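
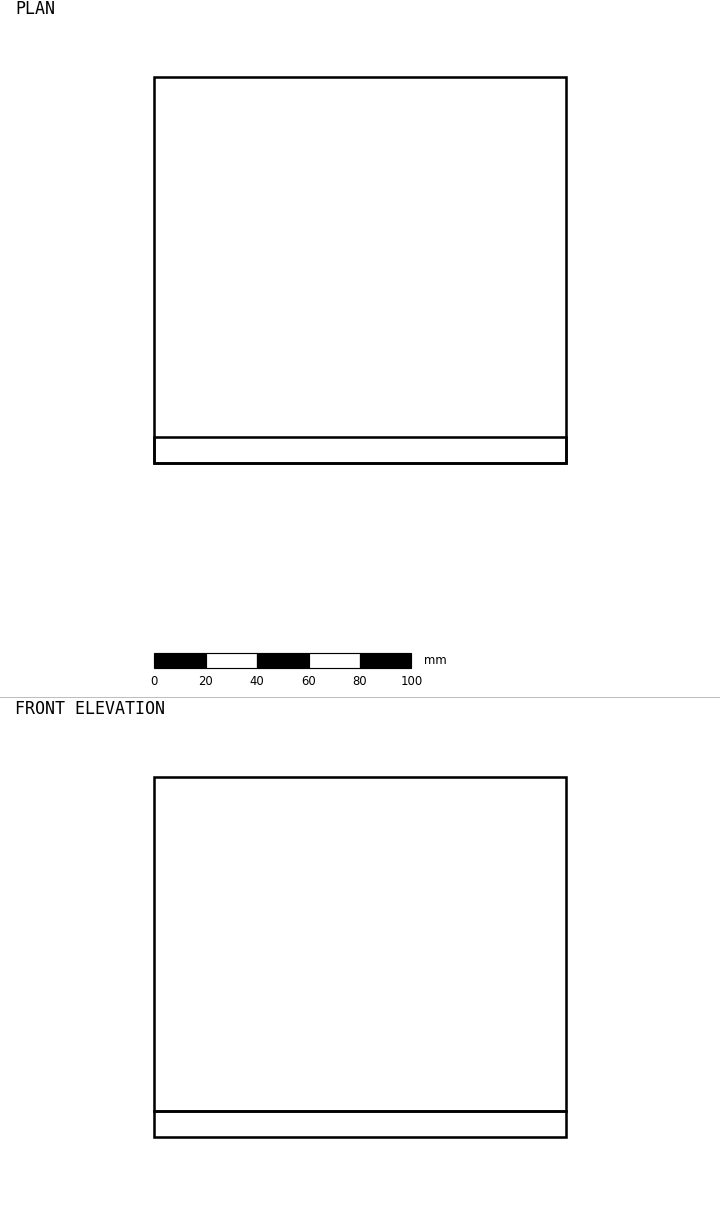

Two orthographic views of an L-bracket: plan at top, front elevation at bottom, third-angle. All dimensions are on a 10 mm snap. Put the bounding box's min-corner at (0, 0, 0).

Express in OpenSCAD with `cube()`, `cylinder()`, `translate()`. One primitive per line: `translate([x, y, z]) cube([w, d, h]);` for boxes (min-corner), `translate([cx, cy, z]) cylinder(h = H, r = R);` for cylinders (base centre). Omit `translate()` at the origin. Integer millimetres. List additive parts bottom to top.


cube([160, 150, 10]);
translate([0, 0, 10]) cube([160, 10, 130]);


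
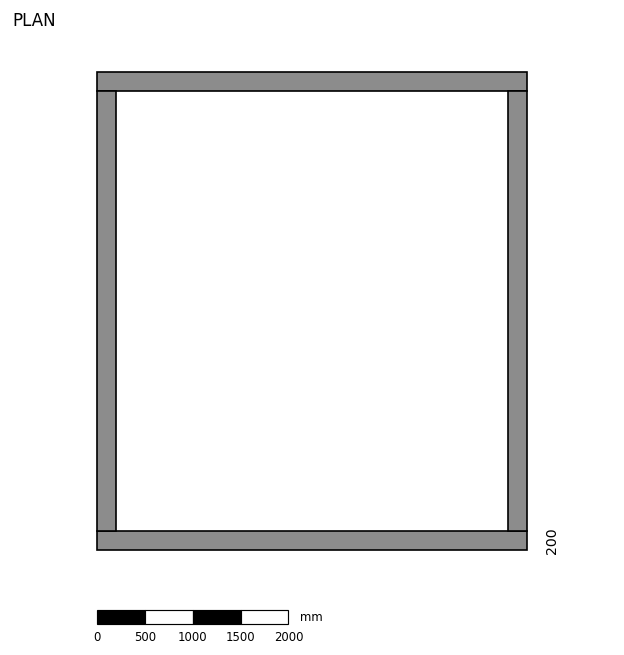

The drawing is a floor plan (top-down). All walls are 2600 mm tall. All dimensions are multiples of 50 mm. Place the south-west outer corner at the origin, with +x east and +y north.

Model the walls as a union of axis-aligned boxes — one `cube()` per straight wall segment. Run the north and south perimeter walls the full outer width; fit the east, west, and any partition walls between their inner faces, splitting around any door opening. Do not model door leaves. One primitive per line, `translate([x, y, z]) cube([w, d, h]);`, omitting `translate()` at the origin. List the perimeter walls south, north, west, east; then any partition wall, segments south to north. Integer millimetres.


cube([4500, 200, 2600]);
translate([0, 4800, 0]) cube([4500, 200, 2600]);
translate([0, 200, 0]) cube([200, 4600, 2600]);
translate([4300, 200, 0]) cube([200, 4600, 2600]);


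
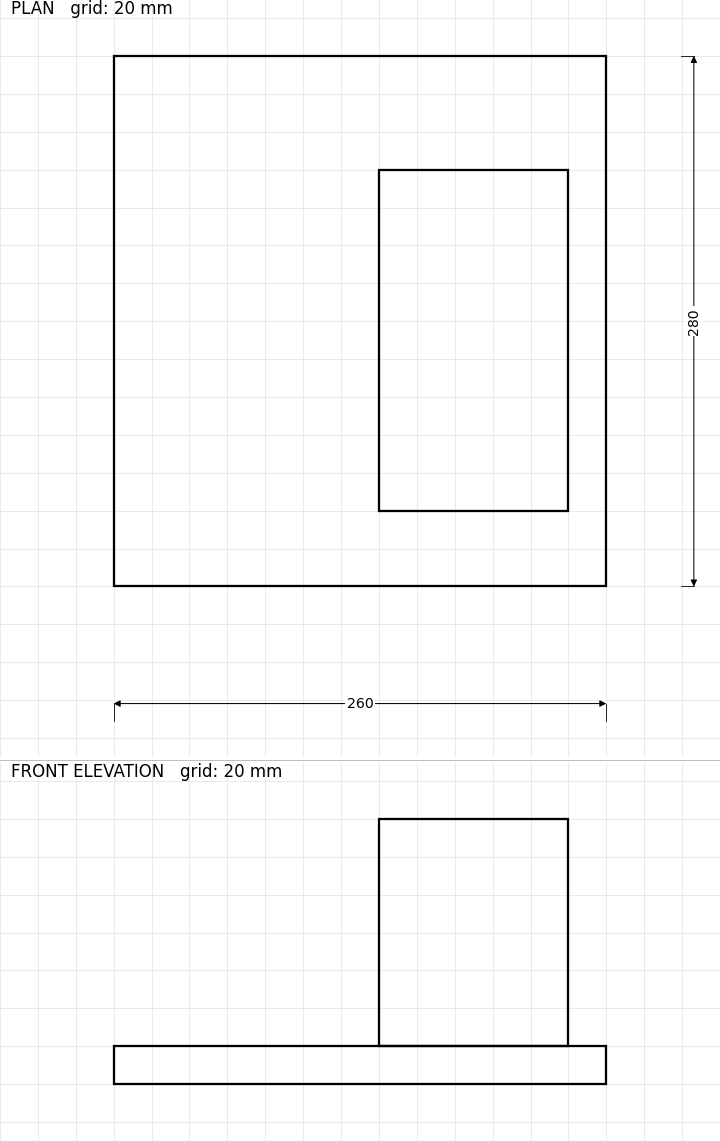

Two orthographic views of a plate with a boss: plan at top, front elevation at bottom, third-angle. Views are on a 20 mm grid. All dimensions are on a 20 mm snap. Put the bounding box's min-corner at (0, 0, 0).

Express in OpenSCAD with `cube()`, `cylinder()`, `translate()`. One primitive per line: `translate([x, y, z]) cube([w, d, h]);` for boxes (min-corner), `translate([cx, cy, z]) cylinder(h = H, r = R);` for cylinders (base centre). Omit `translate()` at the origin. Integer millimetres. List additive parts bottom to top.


cube([260, 280, 20]);
translate([140, 40, 20]) cube([100, 180, 120]);


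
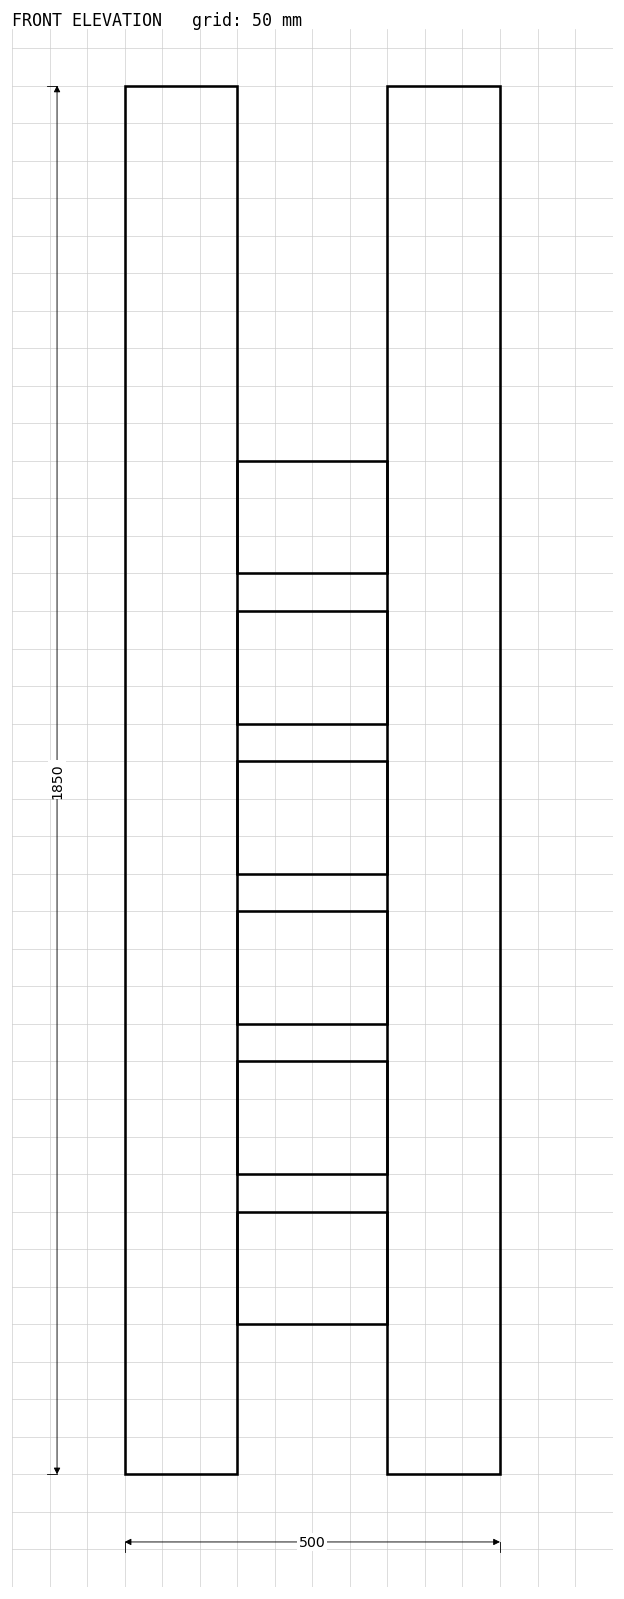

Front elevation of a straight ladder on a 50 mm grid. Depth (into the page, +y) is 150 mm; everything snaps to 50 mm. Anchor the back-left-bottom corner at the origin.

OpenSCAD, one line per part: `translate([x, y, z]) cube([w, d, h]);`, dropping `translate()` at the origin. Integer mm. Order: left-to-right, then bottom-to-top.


cube([150, 150, 1850]);
translate([150, 0, 200]) cube([200, 150, 150]);
translate([150, 0, 400]) cube([200, 150, 150]);
translate([150, 0, 600]) cube([200, 150, 150]);
translate([150, 0, 800]) cube([200, 150, 150]);
translate([150, 0, 1000]) cube([200, 150, 150]);
translate([150, 0, 1200]) cube([200, 150, 150]);
translate([350, 0, 0]) cube([150, 150, 1850]);


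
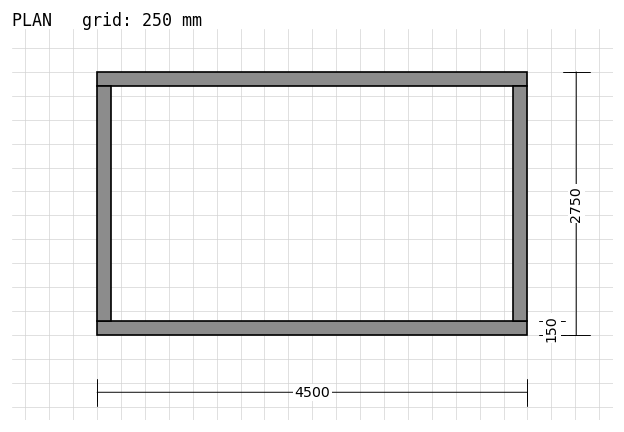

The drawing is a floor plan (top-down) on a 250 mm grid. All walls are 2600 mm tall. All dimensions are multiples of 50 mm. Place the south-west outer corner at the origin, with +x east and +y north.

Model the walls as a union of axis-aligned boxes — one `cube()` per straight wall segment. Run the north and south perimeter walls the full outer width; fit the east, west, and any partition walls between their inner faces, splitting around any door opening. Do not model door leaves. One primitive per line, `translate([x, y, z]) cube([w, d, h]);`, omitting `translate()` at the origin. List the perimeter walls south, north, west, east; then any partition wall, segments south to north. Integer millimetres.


cube([4500, 150, 2600]);
translate([0, 2600, 0]) cube([4500, 150, 2600]);
translate([0, 150, 0]) cube([150, 2450, 2600]);
translate([4350, 150, 0]) cube([150, 2450, 2600]);


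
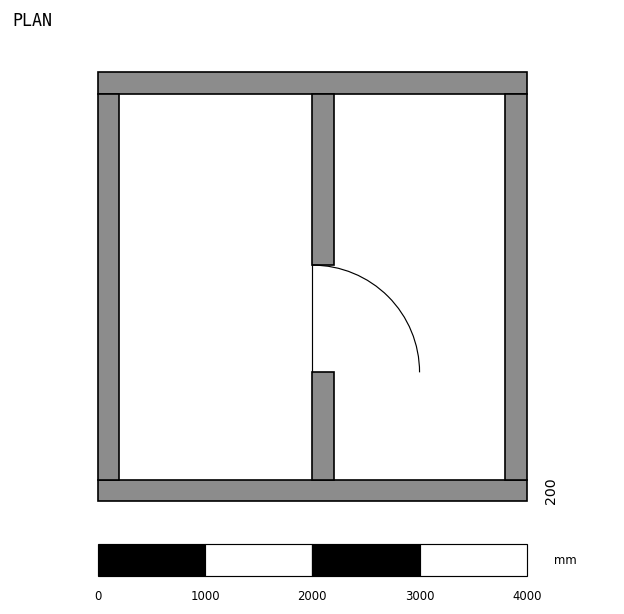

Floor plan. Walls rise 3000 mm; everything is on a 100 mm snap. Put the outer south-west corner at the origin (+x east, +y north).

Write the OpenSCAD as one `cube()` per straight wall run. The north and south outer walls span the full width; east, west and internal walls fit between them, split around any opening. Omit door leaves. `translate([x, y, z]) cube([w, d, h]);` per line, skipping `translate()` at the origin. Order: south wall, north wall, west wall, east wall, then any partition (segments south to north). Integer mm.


cube([4000, 200, 3000]);
translate([0, 3800, 0]) cube([4000, 200, 3000]);
translate([0, 200, 0]) cube([200, 3600, 3000]);
translate([3800, 200, 0]) cube([200, 3600, 3000]);
translate([2000, 200, 0]) cube([200, 1000, 3000]);
translate([2000, 2200, 0]) cube([200, 1600, 3000]);


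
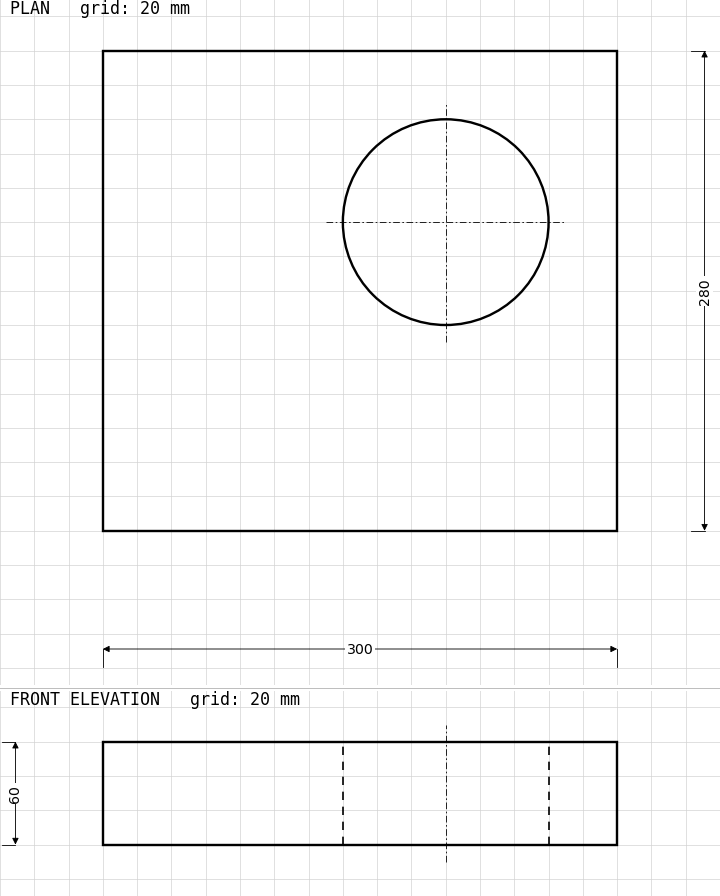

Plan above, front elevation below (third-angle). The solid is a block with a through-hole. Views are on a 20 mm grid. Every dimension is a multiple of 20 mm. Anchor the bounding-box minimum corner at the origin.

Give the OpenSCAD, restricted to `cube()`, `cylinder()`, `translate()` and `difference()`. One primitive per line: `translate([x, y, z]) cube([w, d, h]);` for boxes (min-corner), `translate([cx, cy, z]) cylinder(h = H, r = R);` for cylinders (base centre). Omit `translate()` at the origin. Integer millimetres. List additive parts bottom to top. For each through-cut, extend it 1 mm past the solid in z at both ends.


difference() {
  cube([300, 280, 60]);
  translate([200, 180, -1]) cylinder(h = 62, r = 60);
}


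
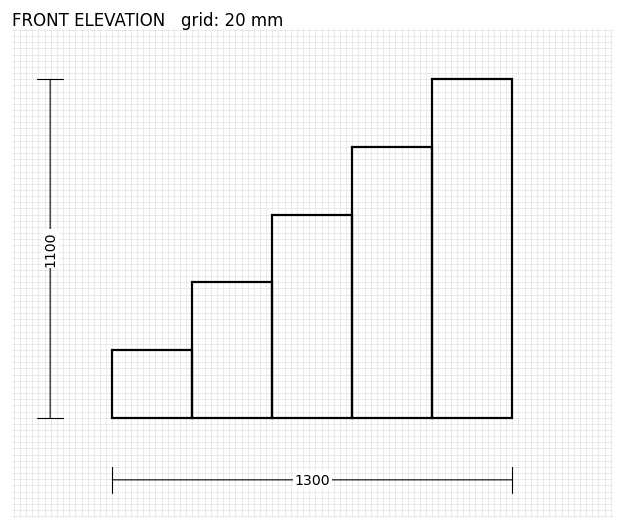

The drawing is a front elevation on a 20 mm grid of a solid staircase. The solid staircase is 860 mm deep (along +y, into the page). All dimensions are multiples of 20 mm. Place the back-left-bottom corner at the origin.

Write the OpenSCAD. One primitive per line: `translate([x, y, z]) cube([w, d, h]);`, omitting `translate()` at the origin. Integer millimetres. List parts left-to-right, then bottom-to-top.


cube([260, 860, 220]);
translate([260, 0, 0]) cube([260, 860, 440]);
translate([520, 0, 0]) cube([260, 860, 660]);
translate([780, 0, 0]) cube([260, 860, 880]);
translate([1040, 0, 0]) cube([260, 860, 1100]);


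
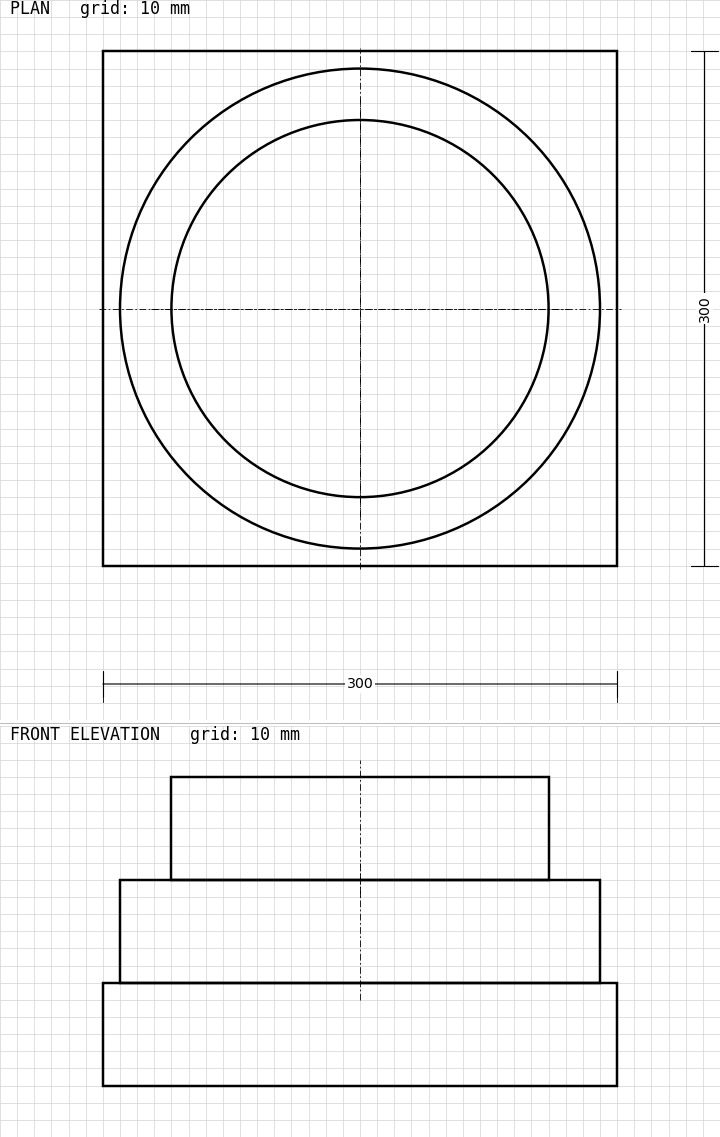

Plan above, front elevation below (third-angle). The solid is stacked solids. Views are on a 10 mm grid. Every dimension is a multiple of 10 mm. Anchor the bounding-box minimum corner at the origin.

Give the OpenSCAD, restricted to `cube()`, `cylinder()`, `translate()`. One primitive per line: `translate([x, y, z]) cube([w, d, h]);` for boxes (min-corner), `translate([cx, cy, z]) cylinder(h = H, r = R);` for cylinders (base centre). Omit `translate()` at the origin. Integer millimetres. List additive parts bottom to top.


cube([300, 300, 60]);
translate([150, 150, 60]) cylinder(h = 60, r = 140);
translate([150, 150, 120]) cylinder(h = 60, r = 110);


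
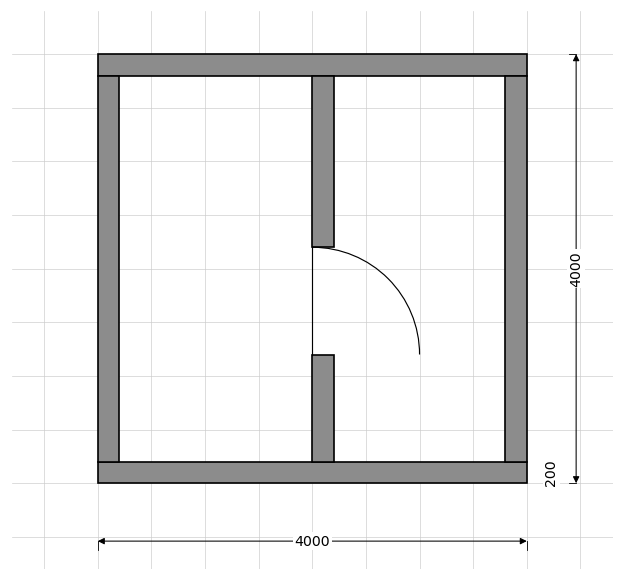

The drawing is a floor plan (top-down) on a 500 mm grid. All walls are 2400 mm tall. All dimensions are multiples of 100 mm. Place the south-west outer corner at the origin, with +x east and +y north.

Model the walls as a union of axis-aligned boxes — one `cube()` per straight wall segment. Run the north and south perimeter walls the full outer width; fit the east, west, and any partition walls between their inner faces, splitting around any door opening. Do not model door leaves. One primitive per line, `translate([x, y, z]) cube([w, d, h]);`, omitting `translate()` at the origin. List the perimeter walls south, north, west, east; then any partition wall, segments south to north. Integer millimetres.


cube([4000, 200, 2400]);
translate([0, 3800, 0]) cube([4000, 200, 2400]);
translate([0, 200, 0]) cube([200, 3600, 2400]);
translate([3800, 200, 0]) cube([200, 3600, 2400]);
translate([2000, 200, 0]) cube([200, 1000, 2400]);
translate([2000, 2200, 0]) cube([200, 1600, 2400]);


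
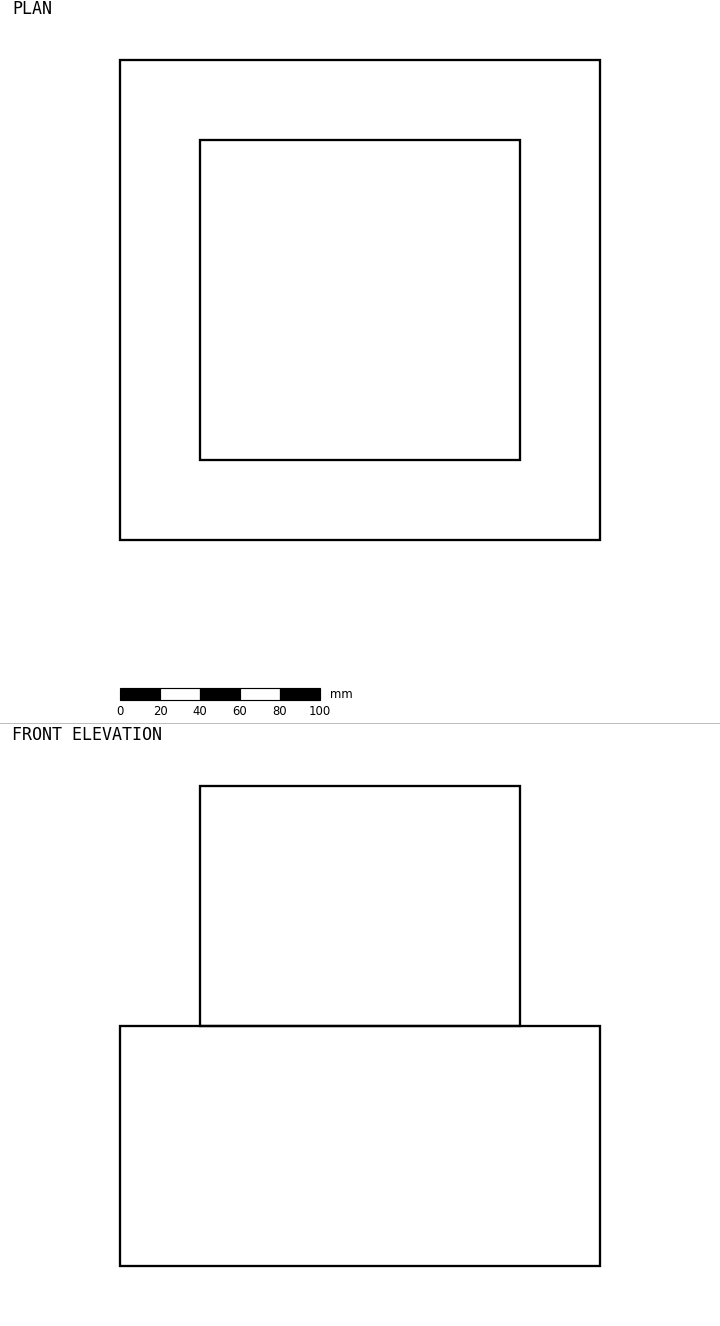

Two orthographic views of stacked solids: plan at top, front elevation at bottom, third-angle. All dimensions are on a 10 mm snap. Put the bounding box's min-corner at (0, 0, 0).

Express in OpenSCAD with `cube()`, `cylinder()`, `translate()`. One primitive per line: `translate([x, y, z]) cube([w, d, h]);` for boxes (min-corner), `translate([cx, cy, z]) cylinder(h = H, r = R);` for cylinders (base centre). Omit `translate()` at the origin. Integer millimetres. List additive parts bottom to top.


cube([240, 240, 120]);
translate([40, 40, 120]) cube([160, 160, 120]);


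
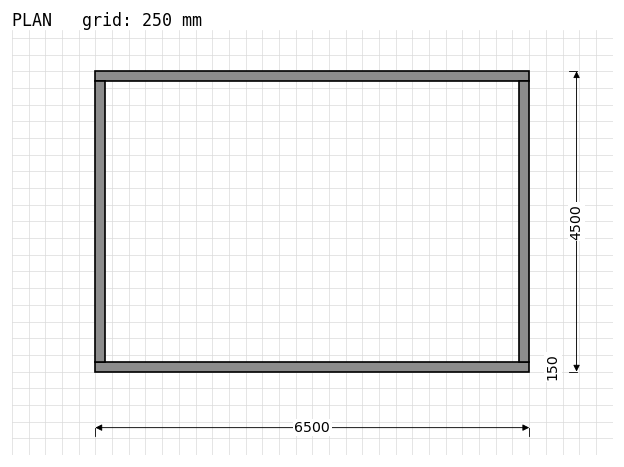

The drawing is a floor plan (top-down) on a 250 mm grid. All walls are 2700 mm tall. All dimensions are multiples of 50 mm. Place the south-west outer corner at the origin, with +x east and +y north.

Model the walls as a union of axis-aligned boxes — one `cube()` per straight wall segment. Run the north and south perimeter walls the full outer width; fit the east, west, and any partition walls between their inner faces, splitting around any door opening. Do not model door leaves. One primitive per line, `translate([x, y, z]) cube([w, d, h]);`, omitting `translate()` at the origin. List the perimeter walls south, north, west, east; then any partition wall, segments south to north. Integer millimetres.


cube([6500, 150, 2700]);
translate([0, 4350, 0]) cube([6500, 150, 2700]);
translate([0, 150, 0]) cube([150, 4200, 2700]);
translate([6350, 150, 0]) cube([150, 4200, 2700]);


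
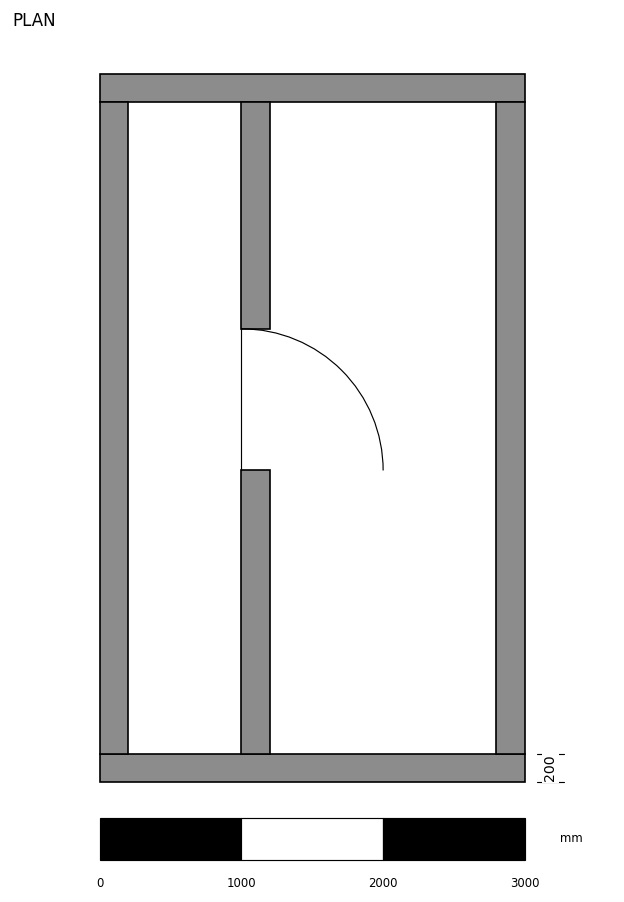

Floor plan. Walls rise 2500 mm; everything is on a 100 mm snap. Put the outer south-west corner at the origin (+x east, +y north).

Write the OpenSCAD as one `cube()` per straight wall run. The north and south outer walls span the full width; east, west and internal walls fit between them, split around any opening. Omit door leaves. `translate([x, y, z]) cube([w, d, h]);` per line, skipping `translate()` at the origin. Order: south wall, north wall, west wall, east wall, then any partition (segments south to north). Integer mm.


cube([3000, 200, 2500]);
translate([0, 4800, 0]) cube([3000, 200, 2500]);
translate([0, 200, 0]) cube([200, 4600, 2500]);
translate([2800, 200, 0]) cube([200, 4600, 2500]);
translate([1000, 200, 0]) cube([200, 2000, 2500]);
translate([1000, 3200, 0]) cube([200, 1600, 2500]);


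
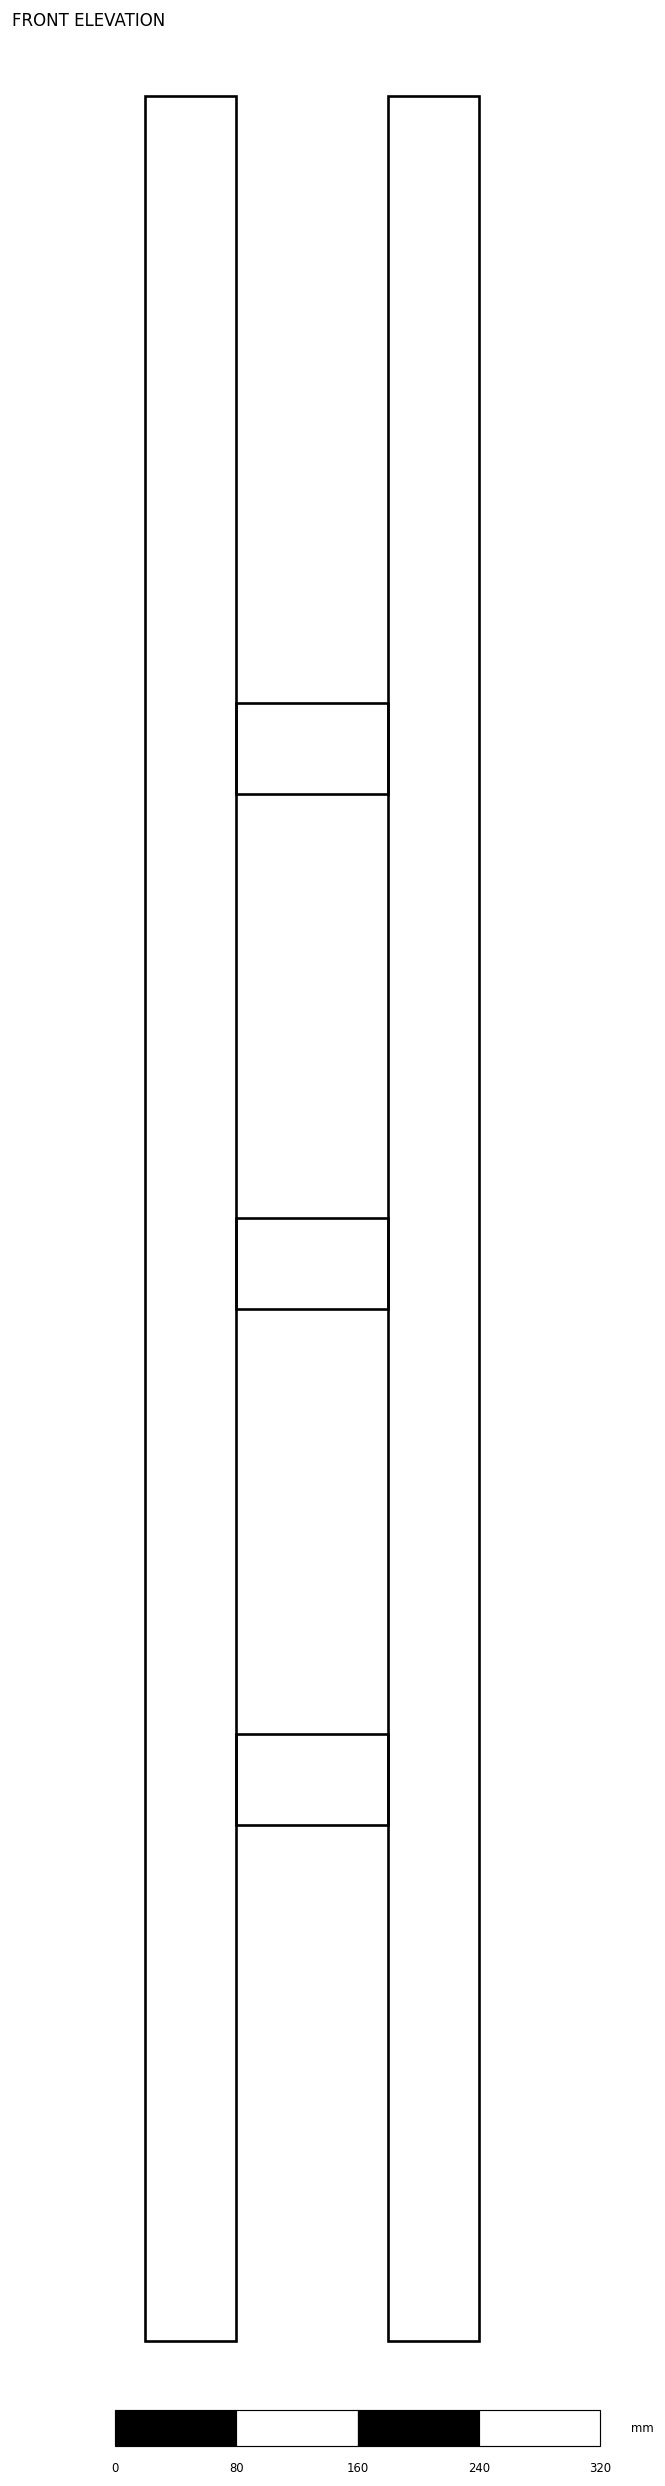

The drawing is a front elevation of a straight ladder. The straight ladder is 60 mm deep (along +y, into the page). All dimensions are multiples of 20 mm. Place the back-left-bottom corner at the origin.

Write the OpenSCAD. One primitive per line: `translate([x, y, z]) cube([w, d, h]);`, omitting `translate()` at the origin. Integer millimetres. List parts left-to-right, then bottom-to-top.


cube([60, 60, 1480]);
translate([60, 0, 340]) cube([100, 60, 60]);
translate([60, 0, 680]) cube([100, 60, 60]);
translate([60, 0, 1020]) cube([100, 60, 60]);
translate([160, 0, 0]) cube([60, 60, 1480]);


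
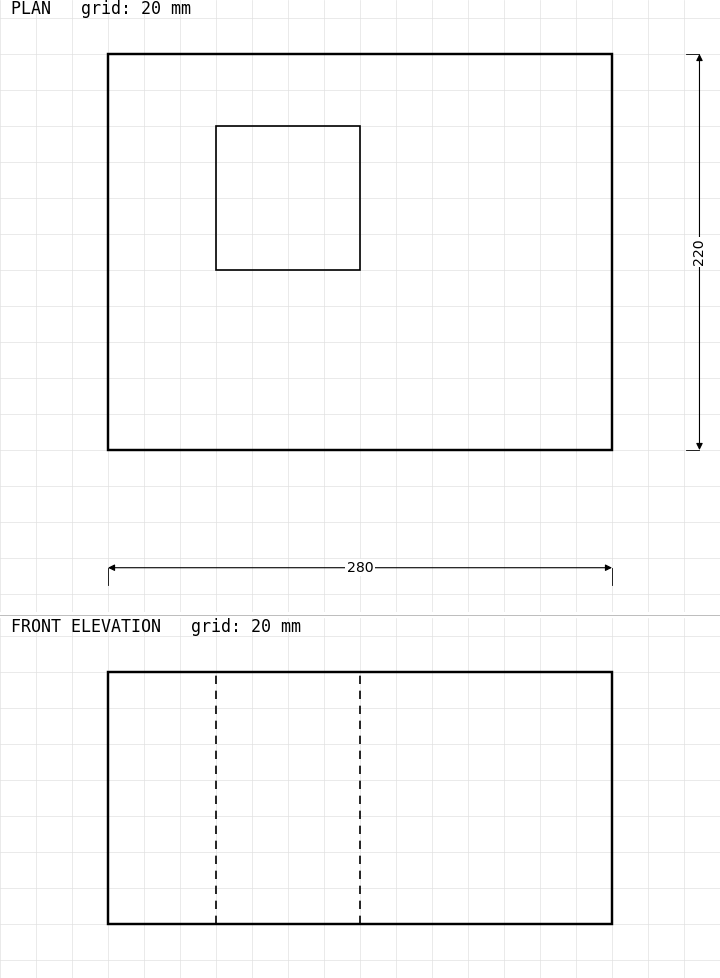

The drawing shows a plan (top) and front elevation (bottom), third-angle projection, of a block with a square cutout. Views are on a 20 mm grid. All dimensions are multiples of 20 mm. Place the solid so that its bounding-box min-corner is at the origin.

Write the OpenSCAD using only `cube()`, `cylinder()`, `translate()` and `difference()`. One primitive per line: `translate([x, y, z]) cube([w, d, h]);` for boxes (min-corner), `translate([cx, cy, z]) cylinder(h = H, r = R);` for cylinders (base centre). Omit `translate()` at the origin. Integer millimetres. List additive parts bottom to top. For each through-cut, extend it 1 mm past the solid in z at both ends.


difference() {
  cube([280, 220, 140]);
  translate([60, 100, -1]) cube([80, 80, 142]);
}


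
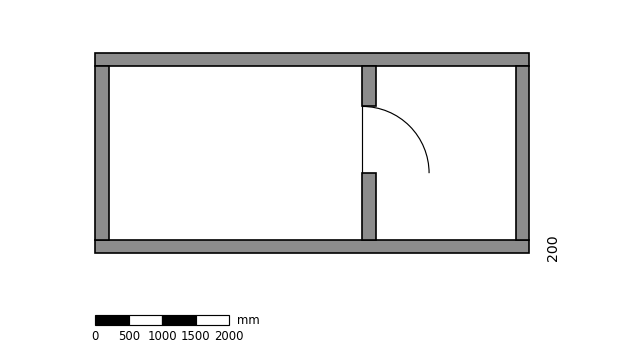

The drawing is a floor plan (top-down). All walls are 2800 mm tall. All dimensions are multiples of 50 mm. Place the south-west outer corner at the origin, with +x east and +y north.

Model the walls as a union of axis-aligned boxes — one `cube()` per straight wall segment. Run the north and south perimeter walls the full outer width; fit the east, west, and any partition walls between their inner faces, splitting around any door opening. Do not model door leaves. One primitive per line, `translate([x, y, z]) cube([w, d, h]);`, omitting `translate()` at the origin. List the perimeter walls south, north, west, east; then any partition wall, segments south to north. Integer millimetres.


cube([6500, 200, 2800]);
translate([0, 2800, 0]) cube([6500, 200, 2800]);
translate([0, 200, 0]) cube([200, 2600, 2800]);
translate([6300, 200, 0]) cube([200, 2600, 2800]);
translate([4000, 200, 0]) cube([200, 1000, 2800]);
translate([4000, 2200, 0]) cube([200, 600, 2800]);


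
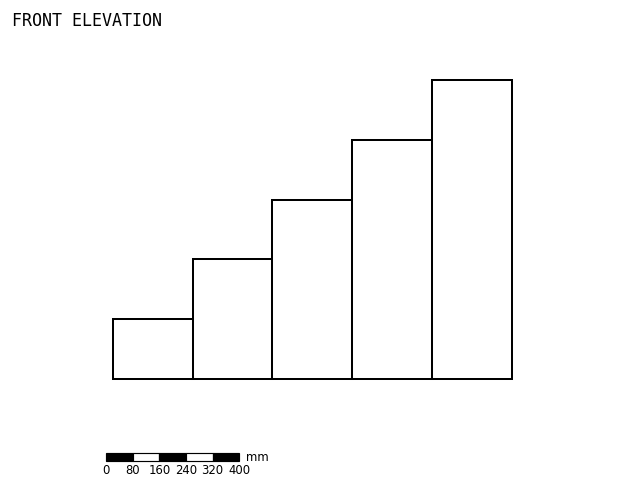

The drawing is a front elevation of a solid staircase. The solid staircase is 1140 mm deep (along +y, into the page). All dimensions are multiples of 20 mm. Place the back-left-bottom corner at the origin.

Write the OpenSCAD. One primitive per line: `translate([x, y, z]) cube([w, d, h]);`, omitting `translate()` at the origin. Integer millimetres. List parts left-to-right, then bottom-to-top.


cube([240, 1140, 180]);
translate([240, 0, 0]) cube([240, 1140, 360]);
translate([480, 0, 0]) cube([240, 1140, 540]);
translate([720, 0, 0]) cube([240, 1140, 720]);
translate([960, 0, 0]) cube([240, 1140, 900]);


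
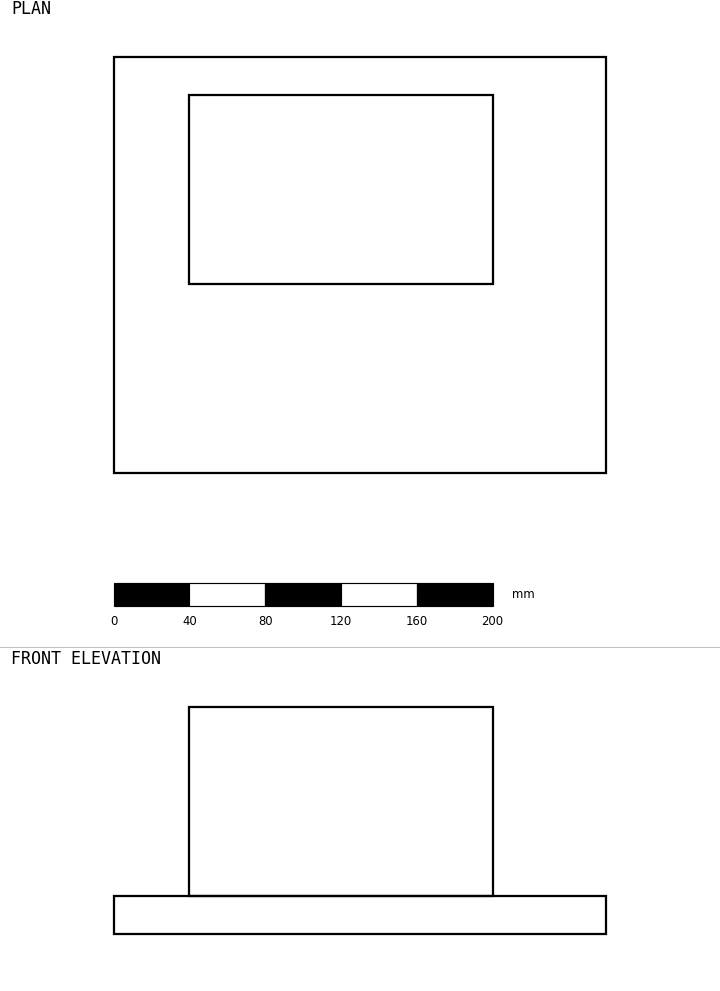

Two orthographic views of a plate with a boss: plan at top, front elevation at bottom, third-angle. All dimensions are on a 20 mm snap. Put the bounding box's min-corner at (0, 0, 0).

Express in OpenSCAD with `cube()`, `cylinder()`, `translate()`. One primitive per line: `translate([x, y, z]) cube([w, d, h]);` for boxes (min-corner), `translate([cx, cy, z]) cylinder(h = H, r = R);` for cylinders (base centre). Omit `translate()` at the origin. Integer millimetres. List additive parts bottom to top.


cube([260, 220, 20]);
translate([40, 100, 20]) cube([160, 100, 100]);


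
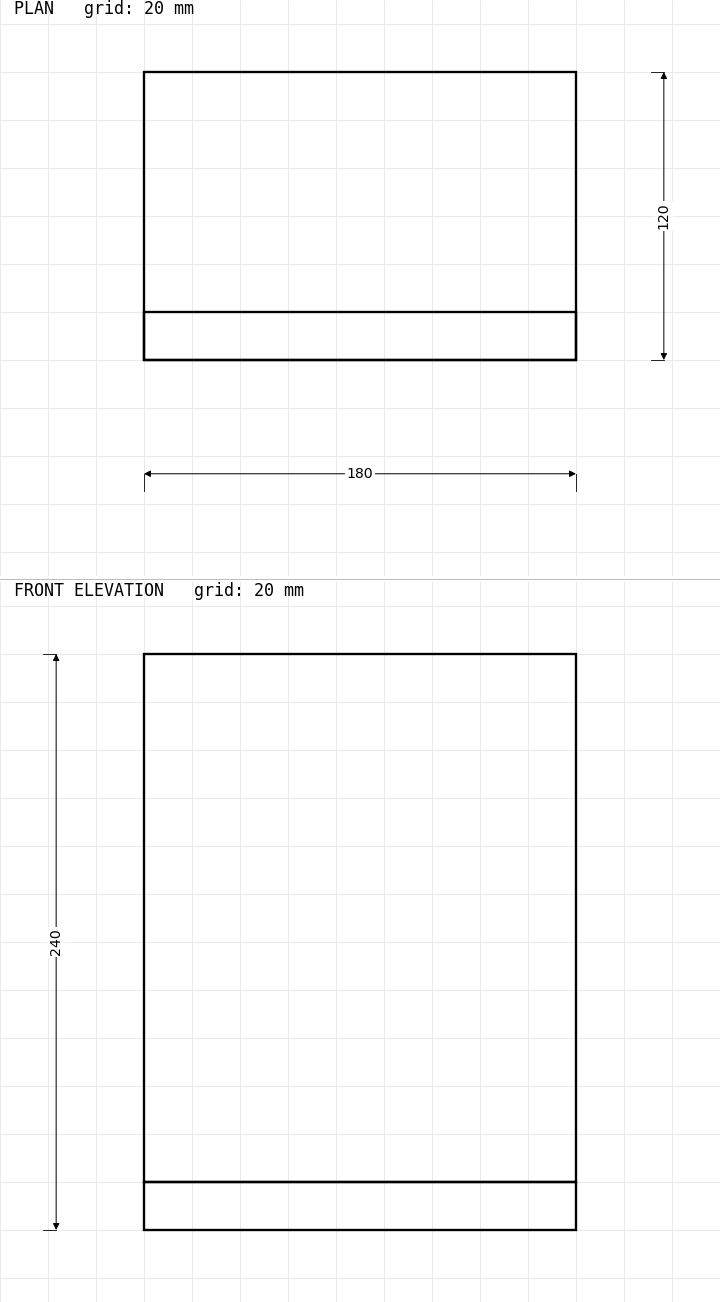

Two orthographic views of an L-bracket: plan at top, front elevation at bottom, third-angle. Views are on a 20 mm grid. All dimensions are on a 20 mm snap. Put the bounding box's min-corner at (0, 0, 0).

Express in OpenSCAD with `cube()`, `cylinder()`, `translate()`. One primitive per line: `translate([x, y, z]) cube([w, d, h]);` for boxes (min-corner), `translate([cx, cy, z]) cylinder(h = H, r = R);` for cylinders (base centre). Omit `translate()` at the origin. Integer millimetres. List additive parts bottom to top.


cube([180, 120, 20]);
translate([0, 0, 20]) cube([180, 20, 220]);


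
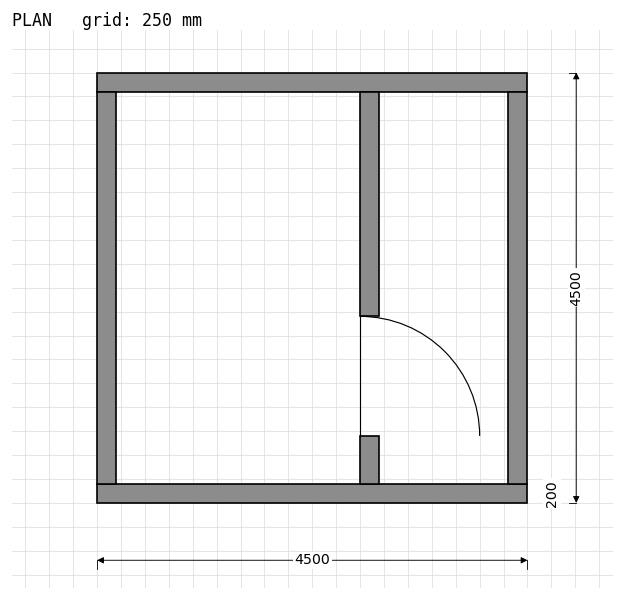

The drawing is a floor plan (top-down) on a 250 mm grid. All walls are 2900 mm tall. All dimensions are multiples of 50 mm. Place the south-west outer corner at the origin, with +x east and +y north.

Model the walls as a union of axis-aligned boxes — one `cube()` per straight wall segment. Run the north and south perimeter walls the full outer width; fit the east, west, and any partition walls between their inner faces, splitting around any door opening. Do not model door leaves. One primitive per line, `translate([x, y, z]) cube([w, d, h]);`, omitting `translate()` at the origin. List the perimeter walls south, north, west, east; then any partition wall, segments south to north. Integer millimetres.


cube([4500, 200, 2900]);
translate([0, 4300, 0]) cube([4500, 200, 2900]);
translate([0, 200, 0]) cube([200, 4100, 2900]);
translate([4300, 200, 0]) cube([200, 4100, 2900]);
translate([2750, 200, 0]) cube([200, 500, 2900]);
translate([2750, 1950, 0]) cube([200, 2350, 2900]);


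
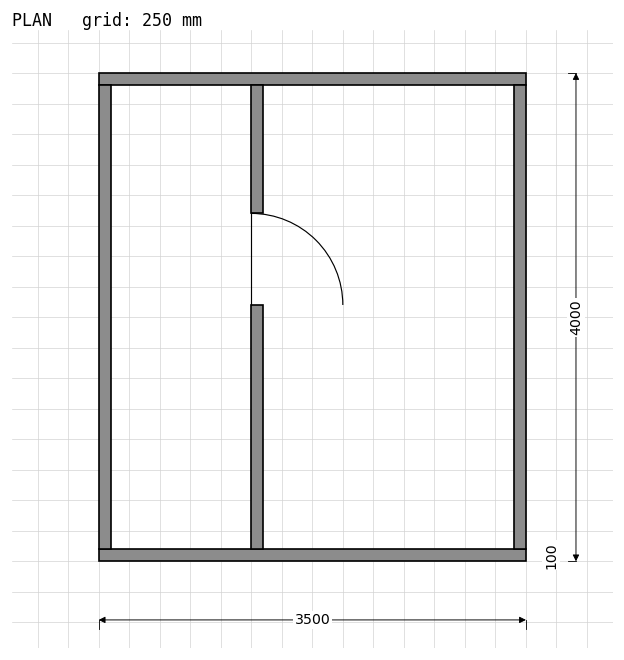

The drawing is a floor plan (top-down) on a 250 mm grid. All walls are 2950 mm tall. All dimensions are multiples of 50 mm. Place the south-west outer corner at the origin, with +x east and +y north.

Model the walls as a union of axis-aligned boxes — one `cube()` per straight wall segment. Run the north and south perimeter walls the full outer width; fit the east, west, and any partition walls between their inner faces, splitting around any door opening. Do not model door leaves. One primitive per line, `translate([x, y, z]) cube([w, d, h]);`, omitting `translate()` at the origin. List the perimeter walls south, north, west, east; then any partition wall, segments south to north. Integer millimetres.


cube([3500, 100, 2950]);
translate([0, 3900, 0]) cube([3500, 100, 2950]);
translate([0, 100, 0]) cube([100, 3800, 2950]);
translate([3400, 100, 0]) cube([100, 3800, 2950]);
translate([1250, 100, 0]) cube([100, 2000, 2950]);
translate([1250, 2850, 0]) cube([100, 1050, 2950]);


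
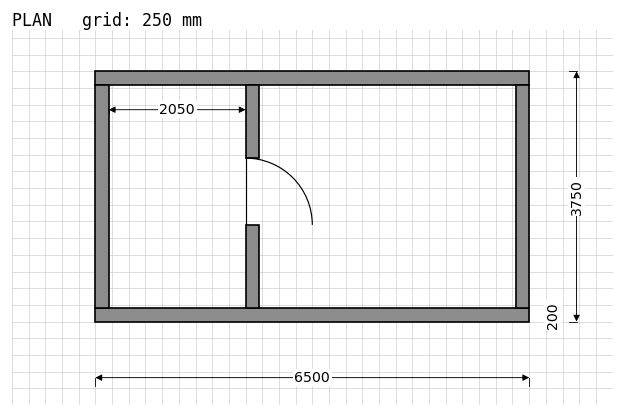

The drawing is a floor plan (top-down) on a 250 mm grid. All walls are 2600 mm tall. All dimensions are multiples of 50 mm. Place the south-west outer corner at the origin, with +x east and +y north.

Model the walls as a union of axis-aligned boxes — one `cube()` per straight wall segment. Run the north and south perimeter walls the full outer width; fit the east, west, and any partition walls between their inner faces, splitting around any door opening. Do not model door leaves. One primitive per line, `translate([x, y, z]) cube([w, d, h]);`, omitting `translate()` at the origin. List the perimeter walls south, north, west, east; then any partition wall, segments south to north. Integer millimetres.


cube([6500, 200, 2600]);
translate([0, 3550, 0]) cube([6500, 200, 2600]);
translate([0, 200, 0]) cube([200, 3350, 2600]);
translate([6300, 200, 0]) cube([200, 3350, 2600]);
translate([2250, 200, 0]) cube([200, 1250, 2600]);
translate([2250, 2450, 0]) cube([200, 1100, 2600]);


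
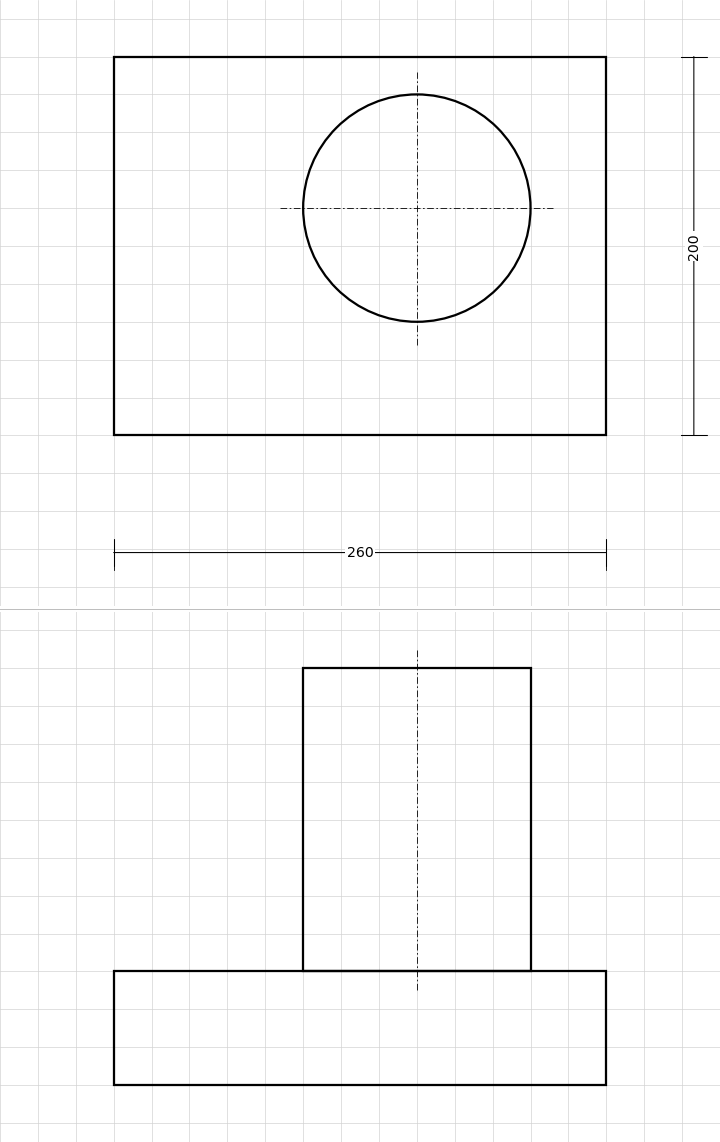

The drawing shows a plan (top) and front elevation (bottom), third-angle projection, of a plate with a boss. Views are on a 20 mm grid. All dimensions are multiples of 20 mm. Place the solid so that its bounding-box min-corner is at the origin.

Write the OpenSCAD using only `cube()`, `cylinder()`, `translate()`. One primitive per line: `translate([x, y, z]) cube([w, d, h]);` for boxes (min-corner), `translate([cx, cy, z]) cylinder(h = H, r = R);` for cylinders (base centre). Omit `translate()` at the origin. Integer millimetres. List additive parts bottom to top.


cube([260, 200, 60]);
translate([160, 120, 60]) cylinder(h = 160, r = 60);


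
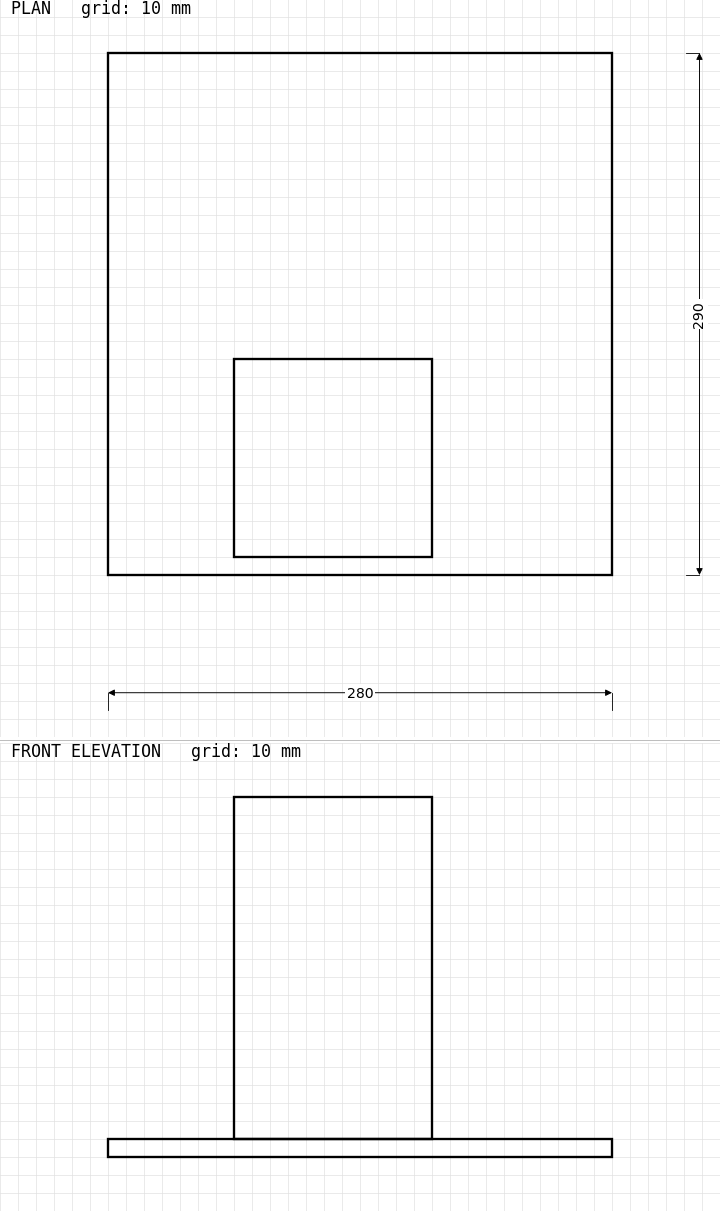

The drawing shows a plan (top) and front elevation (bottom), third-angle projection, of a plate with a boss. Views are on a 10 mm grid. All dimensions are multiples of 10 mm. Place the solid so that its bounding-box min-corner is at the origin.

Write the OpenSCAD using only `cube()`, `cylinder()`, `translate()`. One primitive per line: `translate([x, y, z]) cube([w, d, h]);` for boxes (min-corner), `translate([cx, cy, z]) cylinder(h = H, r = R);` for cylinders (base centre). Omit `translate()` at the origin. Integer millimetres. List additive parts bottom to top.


cube([280, 290, 10]);
translate([70, 10, 10]) cube([110, 110, 190]);


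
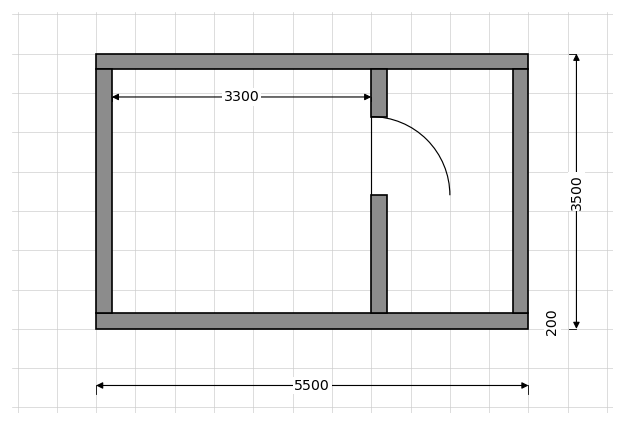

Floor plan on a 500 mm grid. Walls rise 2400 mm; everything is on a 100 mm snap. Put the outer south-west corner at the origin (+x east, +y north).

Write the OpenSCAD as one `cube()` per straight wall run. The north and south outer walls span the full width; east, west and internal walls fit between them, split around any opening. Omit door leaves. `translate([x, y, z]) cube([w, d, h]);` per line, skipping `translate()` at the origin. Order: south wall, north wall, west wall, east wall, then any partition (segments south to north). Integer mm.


cube([5500, 200, 2400]);
translate([0, 3300, 0]) cube([5500, 200, 2400]);
translate([0, 200, 0]) cube([200, 3100, 2400]);
translate([5300, 200, 0]) cube([200, 3100, 2400]);
translate([3500, 200, 0]) cube([200, 1500, 2400]);
translate([3500, 2700, 0]) cube([200, 600, 2400]);


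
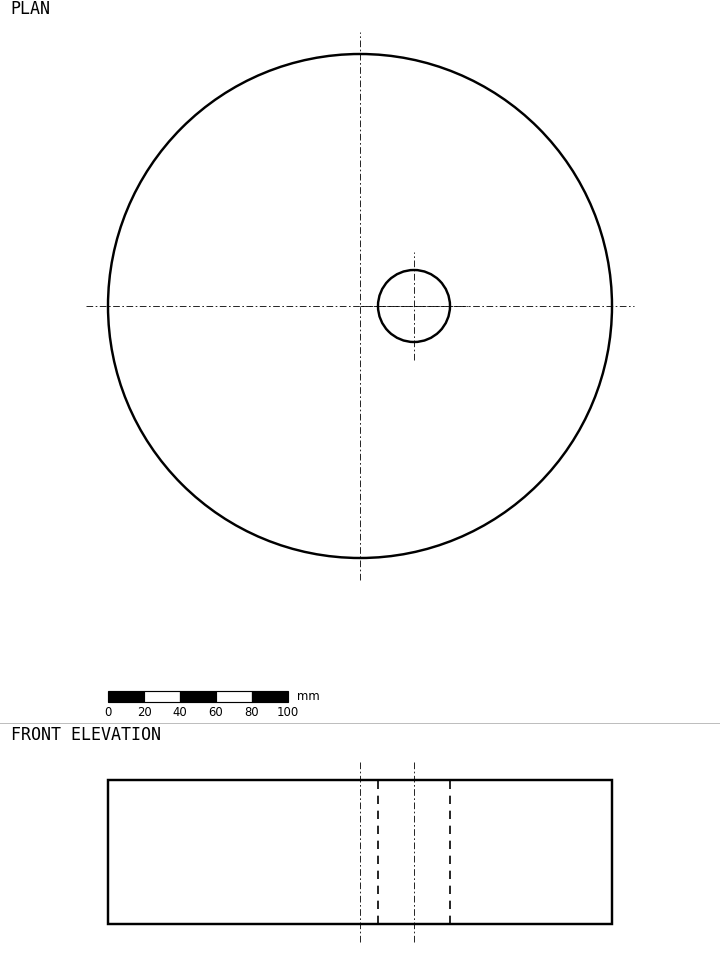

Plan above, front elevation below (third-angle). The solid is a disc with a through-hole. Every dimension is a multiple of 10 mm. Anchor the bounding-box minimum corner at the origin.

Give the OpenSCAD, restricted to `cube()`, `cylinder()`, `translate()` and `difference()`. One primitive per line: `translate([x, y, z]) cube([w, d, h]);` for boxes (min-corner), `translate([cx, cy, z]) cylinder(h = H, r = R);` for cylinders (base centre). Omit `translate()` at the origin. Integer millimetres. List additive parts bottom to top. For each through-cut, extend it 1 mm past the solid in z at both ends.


difference() {
  translate([140, 140, 0]) cylinder(h = 80, r = 140);
  translate([170, 140, -1]) cylinder(h = 82, r = 20);
}


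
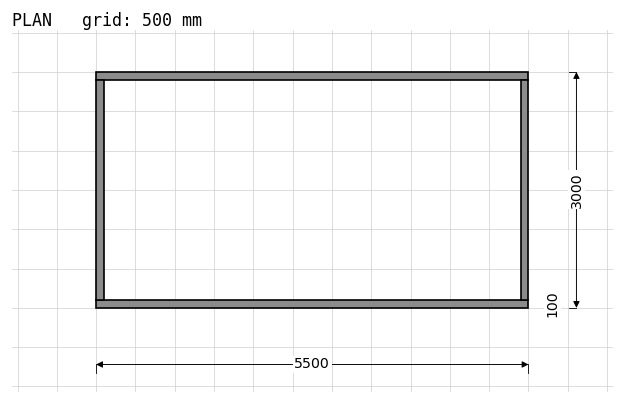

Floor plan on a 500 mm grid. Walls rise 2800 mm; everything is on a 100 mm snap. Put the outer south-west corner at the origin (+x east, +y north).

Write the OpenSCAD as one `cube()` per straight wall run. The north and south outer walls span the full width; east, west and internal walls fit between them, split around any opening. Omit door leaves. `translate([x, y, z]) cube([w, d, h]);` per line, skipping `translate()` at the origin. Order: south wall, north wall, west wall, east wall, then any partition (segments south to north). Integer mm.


cube([5500, 100, 2800]);
translate([0, 2900, 0]) cube([5500, 100, 2800]);
translate([0, 100, 0]) cube([100, 2800, 2800]);
translate([5400, 100, 0]) cube([100, 2800, 2800]);


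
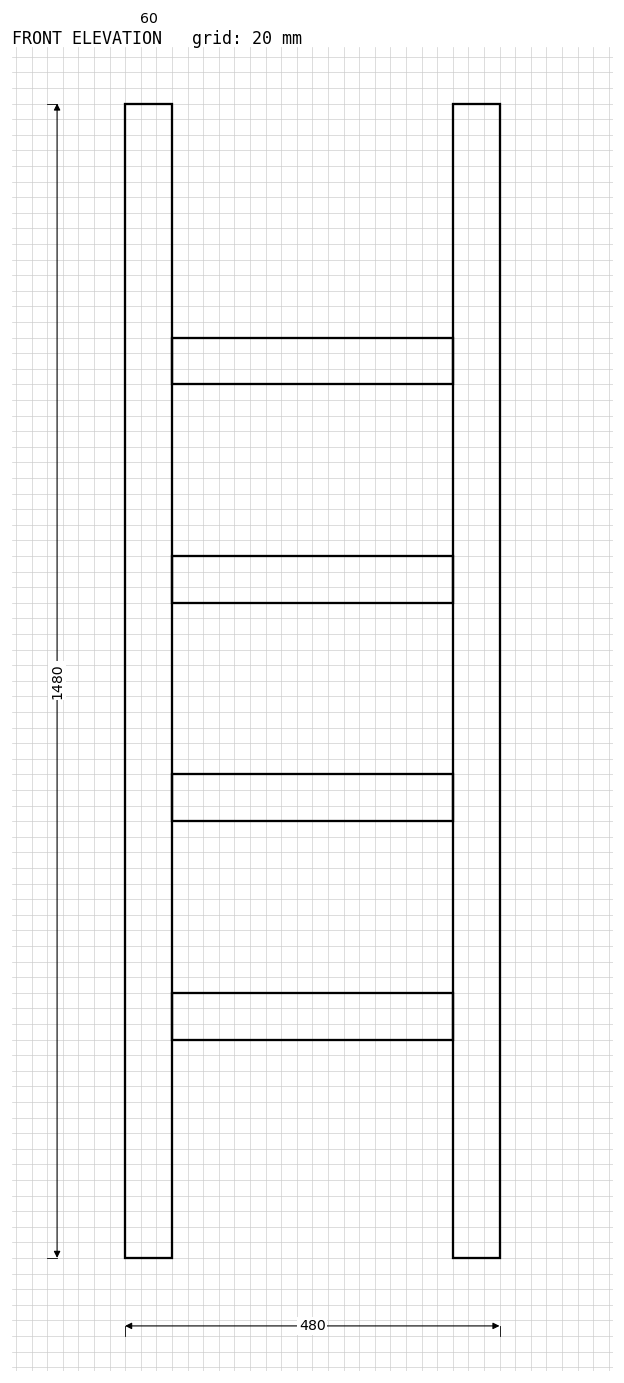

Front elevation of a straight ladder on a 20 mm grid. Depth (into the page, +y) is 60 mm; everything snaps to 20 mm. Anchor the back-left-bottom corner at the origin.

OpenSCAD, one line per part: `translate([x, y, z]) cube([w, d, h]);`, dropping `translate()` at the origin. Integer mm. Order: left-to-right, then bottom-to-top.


cube([60, 60, 1480]);
translate([60, 0, 280]) cube([360, 60, 60]);
translate([60, 0, 560]) cube([360, 60, 60]);
translate([60, 0, 840]) cube([360, 60, 60]);
translate([60, 0, 1120]) cube([360, 60, 60]);
translate([420, 0, 0]) cube([60, 60, 1480]);


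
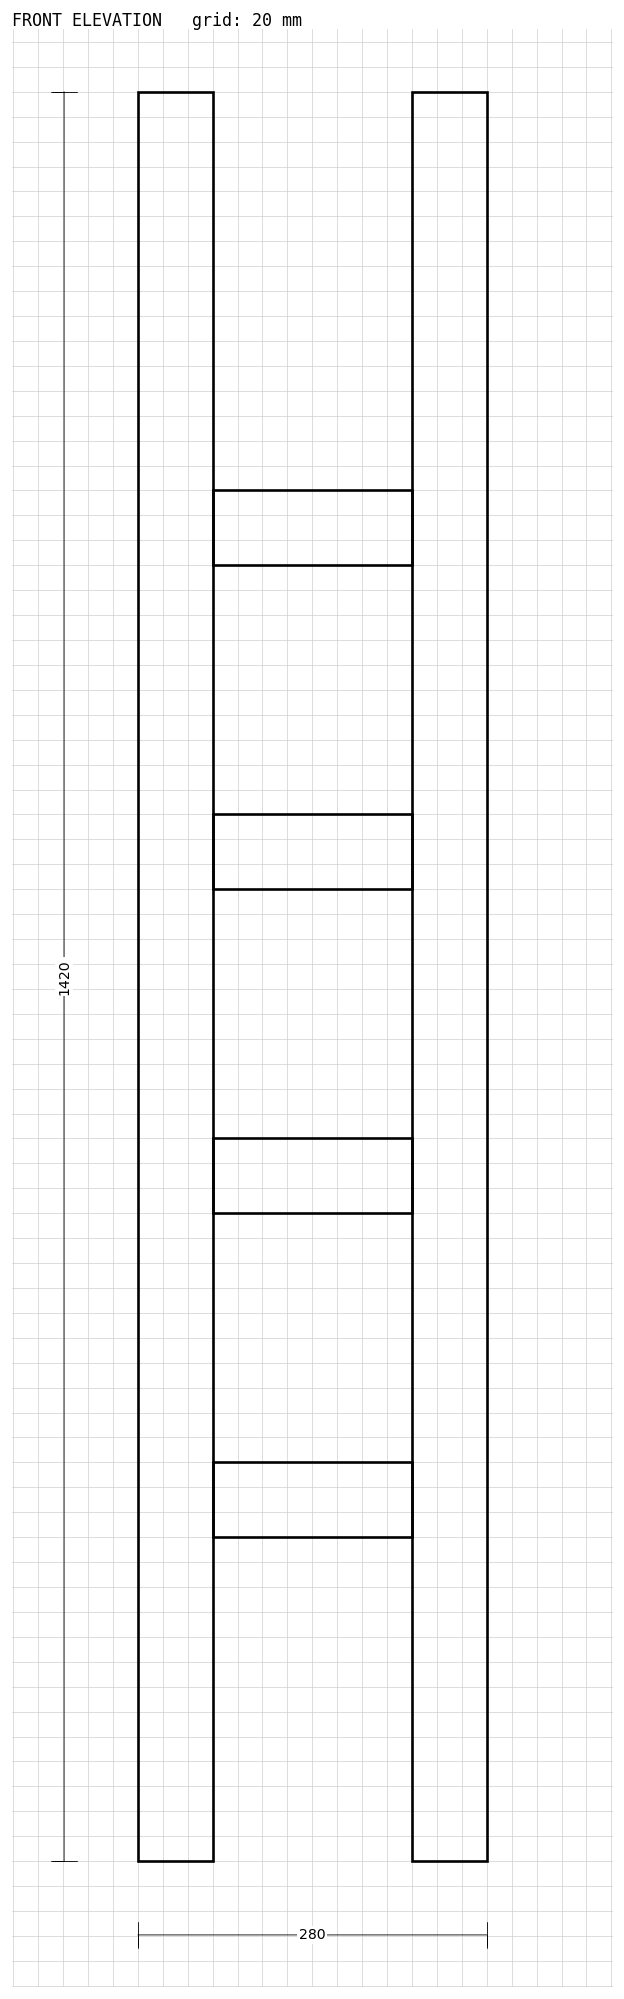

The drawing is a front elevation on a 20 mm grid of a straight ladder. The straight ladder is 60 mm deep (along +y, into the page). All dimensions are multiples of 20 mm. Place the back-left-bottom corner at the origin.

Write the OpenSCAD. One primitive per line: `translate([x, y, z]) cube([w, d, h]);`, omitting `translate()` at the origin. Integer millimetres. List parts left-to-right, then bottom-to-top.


cube([60, 60, 1420]);
translate([60, 0, 260]) cube([160, 60, 60]);
translate([60, 0, 520]) cube([160, 60, 60]);
translate([60, 0, 780]) cube([160, 60, 60]);
translate([60, 0, 1040]) cube([160, 60, 60]);
translate([220, 0, 0]) cube([60, 60, 1420]);


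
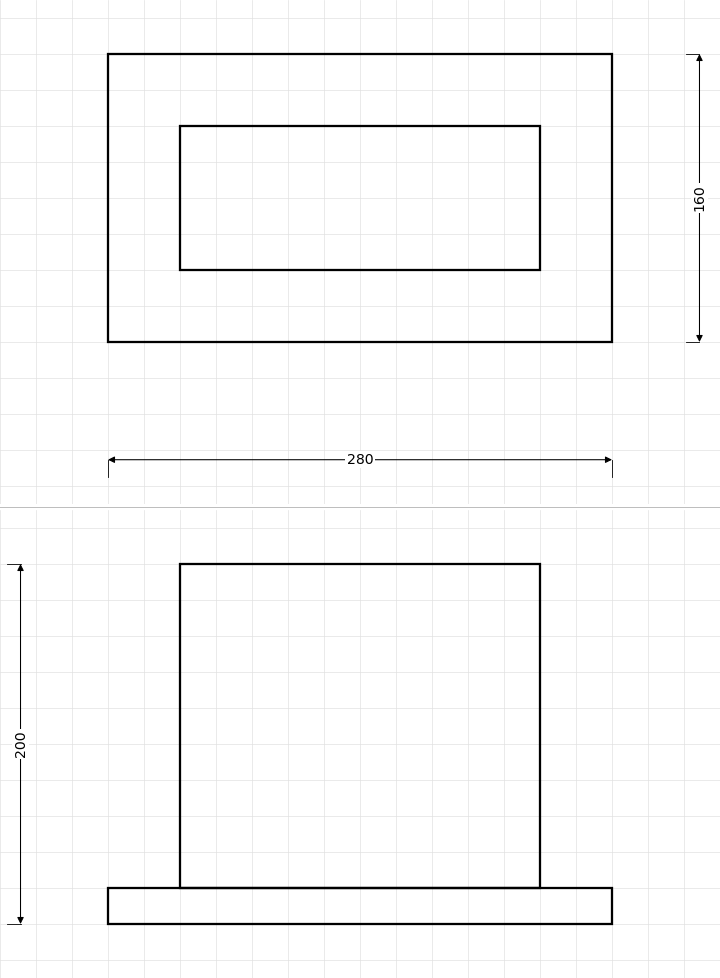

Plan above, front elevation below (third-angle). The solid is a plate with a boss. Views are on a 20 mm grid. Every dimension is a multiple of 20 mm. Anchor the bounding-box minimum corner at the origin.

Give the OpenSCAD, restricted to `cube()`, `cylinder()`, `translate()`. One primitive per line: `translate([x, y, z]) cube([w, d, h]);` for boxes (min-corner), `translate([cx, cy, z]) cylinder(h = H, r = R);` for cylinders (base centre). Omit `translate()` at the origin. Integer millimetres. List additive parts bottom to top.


cube([280, 160, 20]);
translate([40, 40, 20]) cube([200, 80, 180]);


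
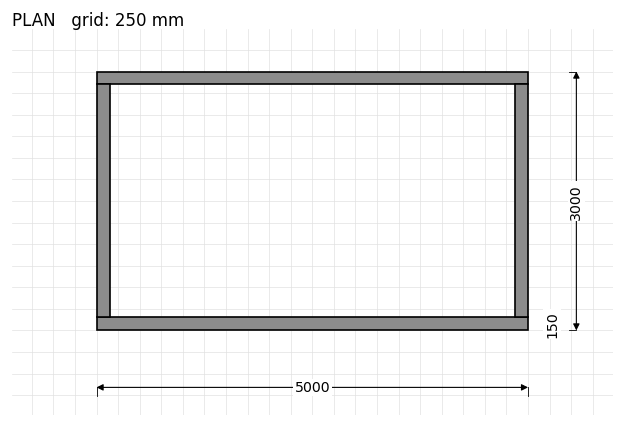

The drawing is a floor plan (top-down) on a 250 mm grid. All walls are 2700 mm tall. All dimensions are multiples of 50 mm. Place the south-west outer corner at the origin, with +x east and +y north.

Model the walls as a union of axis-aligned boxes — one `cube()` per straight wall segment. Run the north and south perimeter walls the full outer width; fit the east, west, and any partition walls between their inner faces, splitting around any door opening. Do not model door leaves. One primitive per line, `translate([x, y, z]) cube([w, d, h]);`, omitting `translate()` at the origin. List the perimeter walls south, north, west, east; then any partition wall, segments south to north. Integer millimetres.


cube([5000, 150, 2700]);
translate([0, 2850, 0]) cube([5000, 150, 2700]);
translate([0, 150, 0]) cube([150, 2700, 2700]);
translate([4850, 150, 0]) cube([150, 2700, 2700]);


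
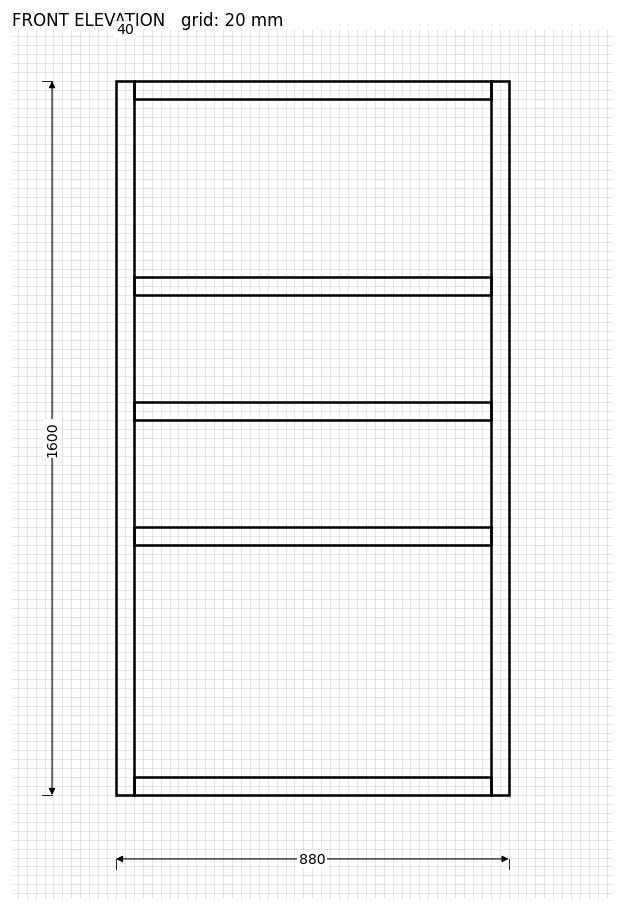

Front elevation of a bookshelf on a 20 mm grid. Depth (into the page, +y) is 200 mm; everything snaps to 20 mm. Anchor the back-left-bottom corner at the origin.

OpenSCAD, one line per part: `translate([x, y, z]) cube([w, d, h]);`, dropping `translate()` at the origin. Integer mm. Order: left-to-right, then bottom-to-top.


cube([40, 200, 1600]);
translate([40, 0, 0]) cube([800, 200, 40]);
translate([40, 0, 560]) cube([800, 200, 40]);
translate([40, 0, 840]) cube([800, 200, 40]);
translate([40, 0, 1120]) cube([800, 200, 40]);
translate([40, 0, 1560]) cube([800, 200, 40]);
translate([840, 0, 0]) cube([40, 200, 1600]);


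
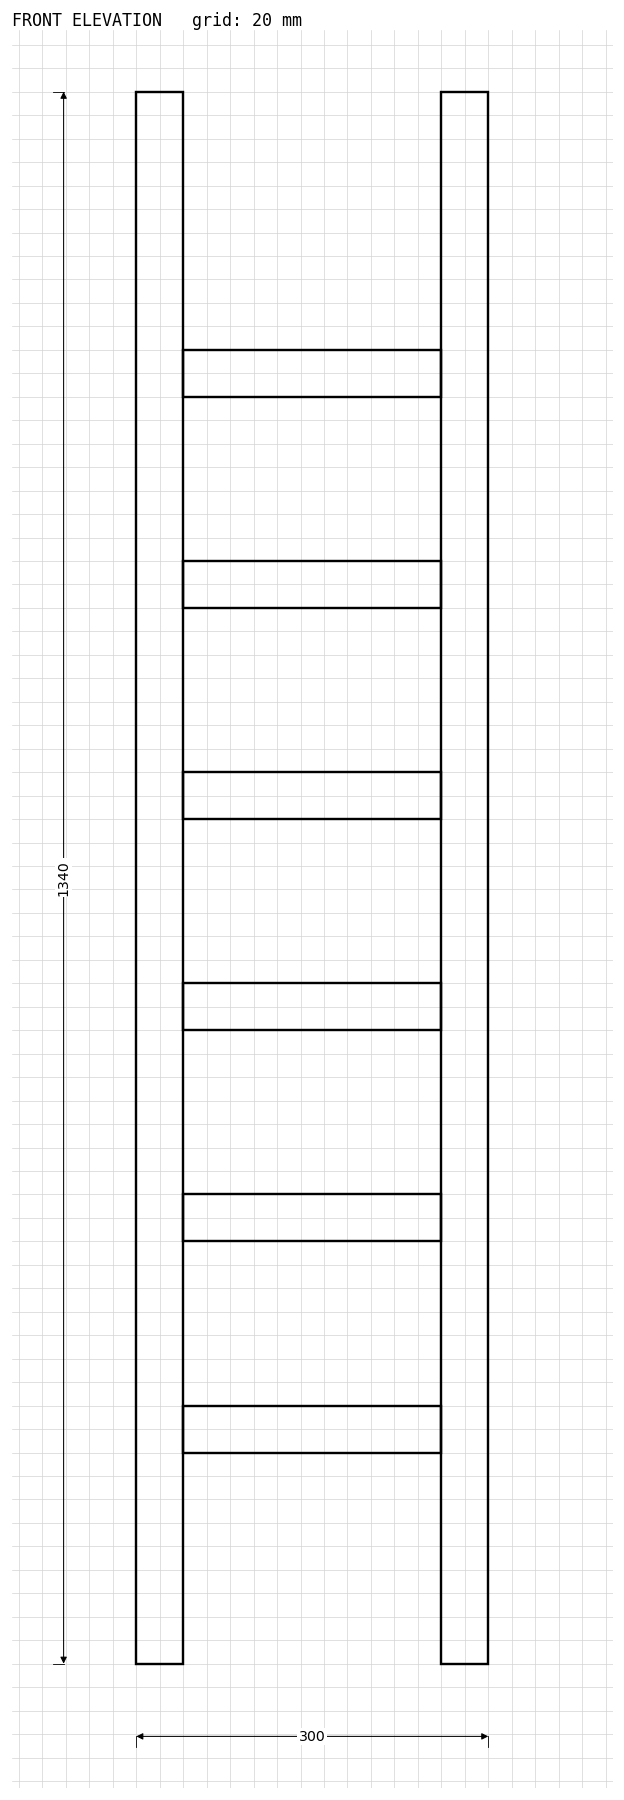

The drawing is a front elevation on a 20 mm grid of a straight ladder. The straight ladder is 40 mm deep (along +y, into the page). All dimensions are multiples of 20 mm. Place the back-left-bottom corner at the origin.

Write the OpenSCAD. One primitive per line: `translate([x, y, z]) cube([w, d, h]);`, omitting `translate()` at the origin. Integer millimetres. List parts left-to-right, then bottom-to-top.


cube([40, 40, 1340]);
translate([40, 0, 180]) cube([220, 40, 40]);
translate([40, 0, 360]) cube([220, 40, 40]);
translate([40, 0, 540]) cube([220, 40, 40]);
translate([40, 0, 720]) cube([220, 40, 40]);
translate([40, 0, 900]) cube([220, 40, 40]);
translate([40, 0, 1080]) cube([220, 40, 40]);
translate([260, 0, 0]) cube([40, 40, 1340]);


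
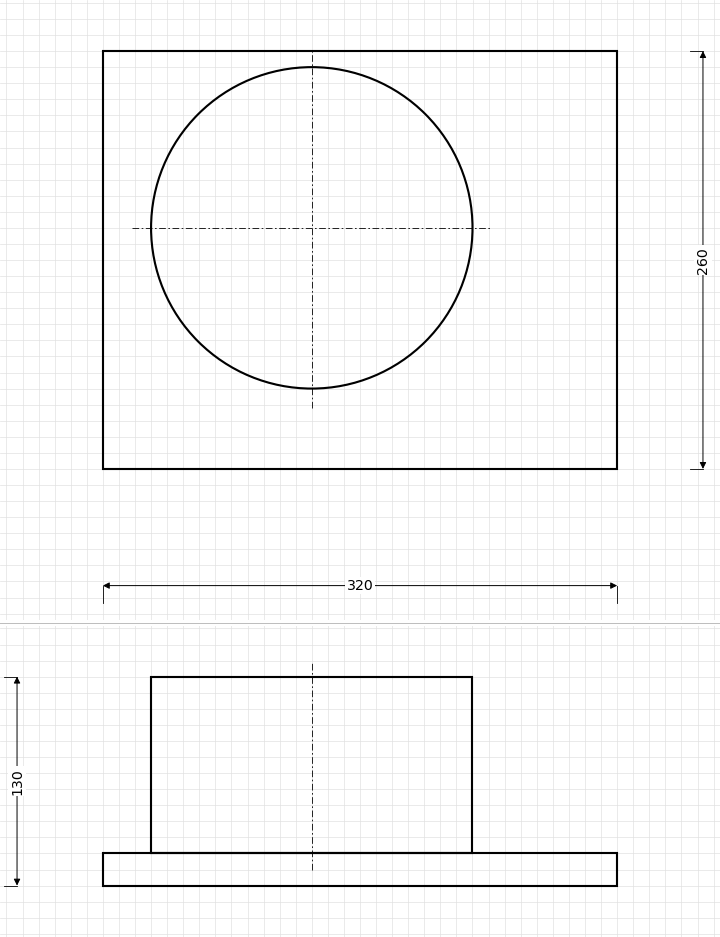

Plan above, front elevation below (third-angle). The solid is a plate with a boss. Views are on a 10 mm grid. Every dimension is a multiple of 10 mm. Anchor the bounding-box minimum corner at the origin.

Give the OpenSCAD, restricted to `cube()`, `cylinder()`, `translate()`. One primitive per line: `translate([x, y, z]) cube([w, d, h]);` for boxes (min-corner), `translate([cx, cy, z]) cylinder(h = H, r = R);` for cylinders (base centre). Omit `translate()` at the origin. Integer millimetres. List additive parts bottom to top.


cube([320, 260, 20]);
translate([130, 150, 20]) cylinder(h = 110, r = 100);


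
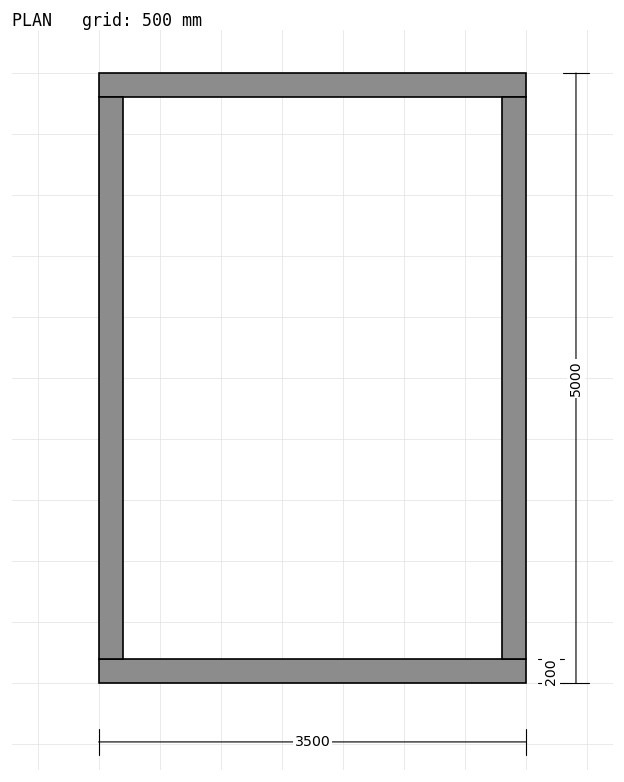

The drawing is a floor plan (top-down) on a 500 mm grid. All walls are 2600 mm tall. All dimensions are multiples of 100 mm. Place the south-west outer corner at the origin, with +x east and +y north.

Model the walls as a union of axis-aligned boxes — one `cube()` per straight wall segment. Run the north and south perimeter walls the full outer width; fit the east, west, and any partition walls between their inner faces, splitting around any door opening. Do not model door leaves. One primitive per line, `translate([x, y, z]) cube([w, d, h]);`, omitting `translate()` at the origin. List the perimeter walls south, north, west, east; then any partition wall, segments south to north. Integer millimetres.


cube([3500, 200, 2600]);
translate([0, 4800, 0]) cube([3500, 200, 2600]);
translate([0, 200, 0]) cube([200, 4600, 2600]);
translate([3300, 200, 0]) cube([200, 4600, 2600]);
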